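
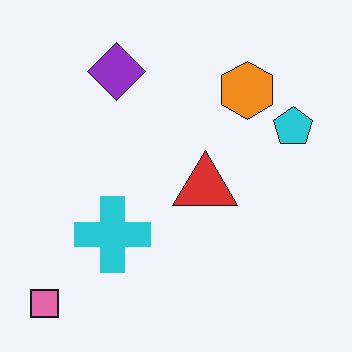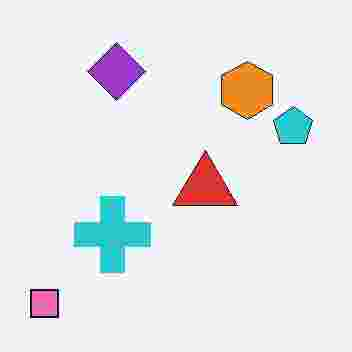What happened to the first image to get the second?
The image was degraded with heavy JPEG compression.

Blocky 8×8 compression artifacts appear around shape edges and the flat background shows ringing — characteristic JPEG degradation.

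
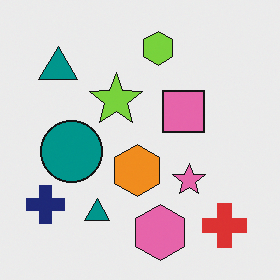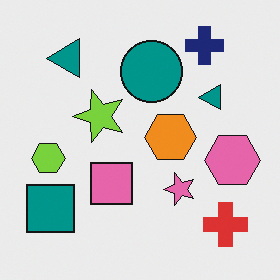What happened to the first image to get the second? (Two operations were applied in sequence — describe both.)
It was transposed (reflected across the top-left ↔ bottom-right diagonal), then overlaid with an additional teal square.

Shapes have swapped their row and column positions — what was in the top-right is now in the bottom-left — a diagonal reflection. A teal square appears in the second image that is absent from the first.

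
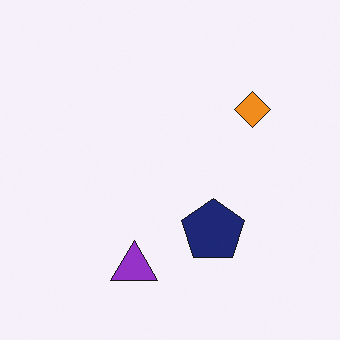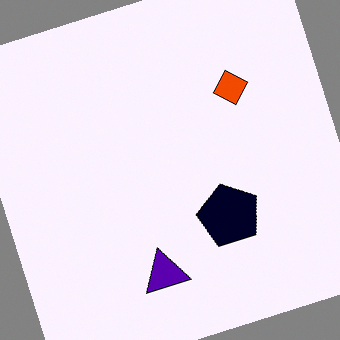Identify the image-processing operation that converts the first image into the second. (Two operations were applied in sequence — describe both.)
This is the original image boosted in contrast, then rotated counter-clockwise by a moderate amount.

Tones are pushed away from mid-grey across the whole image — a global contrast change. Every shape is tilted by the same angle and the image corners show triangular fill wedges — a whole-image rotation by a non-right angle.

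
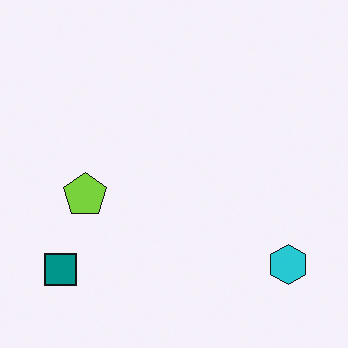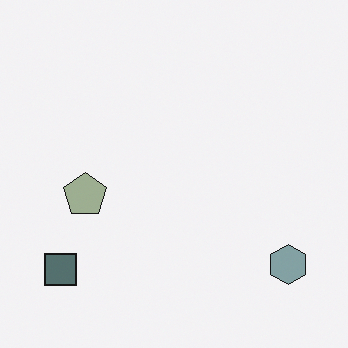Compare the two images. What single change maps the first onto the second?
The image was heavily desaturated.

All colors are more muted and greyish — a global saturation change.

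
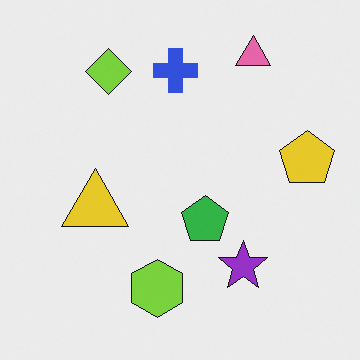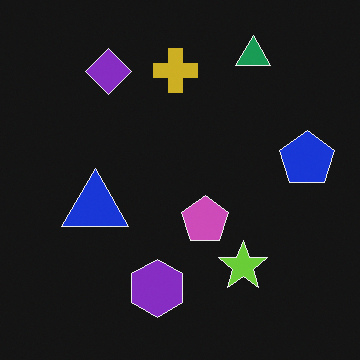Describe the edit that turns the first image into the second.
The image was color-inverted (negative).

The light background has become dark and every shape's color is its complement — a photographic negative.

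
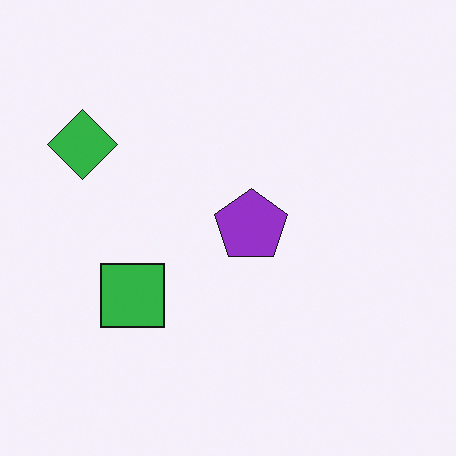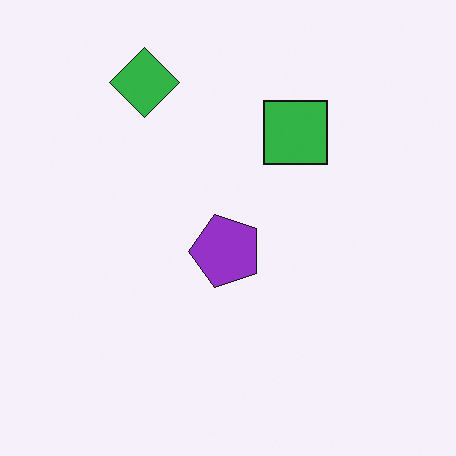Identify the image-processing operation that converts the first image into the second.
Transposed (reflected across the top-left ↔ bottom-right diagonal).

Shapes have swapped their row and column positions — what was in the top-right is now in the bottom-left — a diagonal reflection.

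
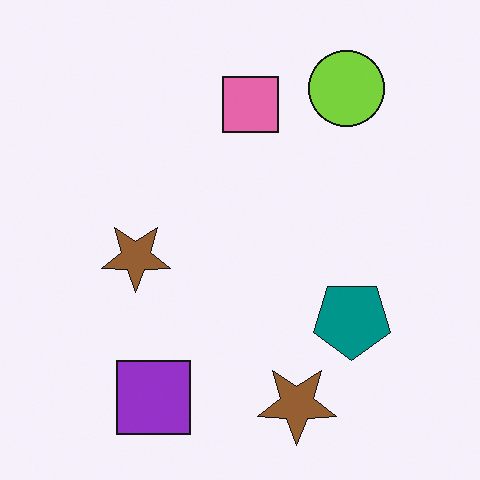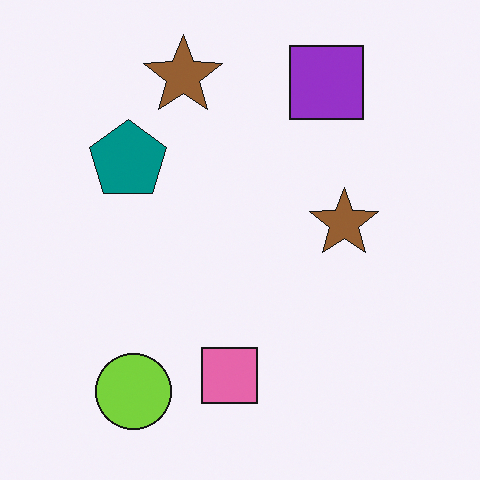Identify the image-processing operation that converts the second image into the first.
Rotated 180°.

The lime circle sits in the bottom-left of the second image and the top-right of the first — consistent with a whole-image 180° rotation.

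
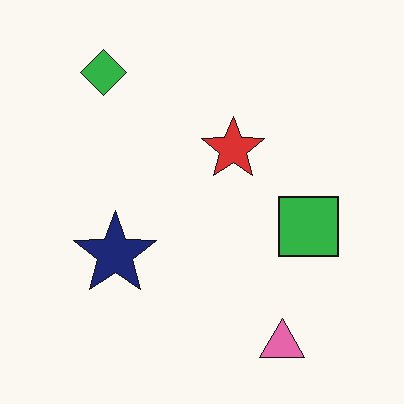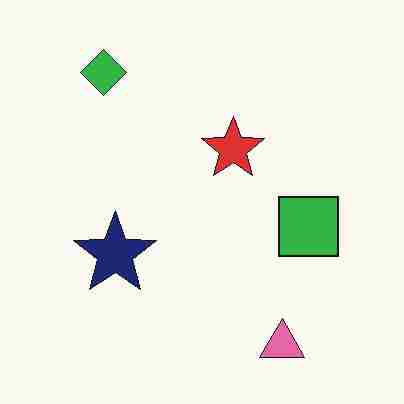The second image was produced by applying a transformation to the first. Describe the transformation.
Heavily JPEG-compressed with obvious blocking artifacts.

Blocky 8×8 compression artifacts appear around shape edges and the flat background shows ringing — characteristic JPEG degradation.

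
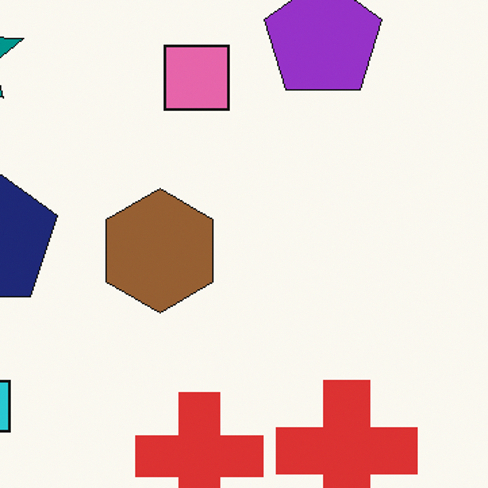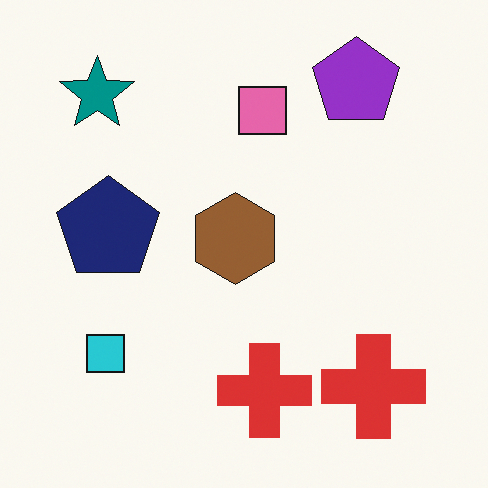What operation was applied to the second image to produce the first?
This is the original image cropped slightly and scaled back up.

The visible shapes are larger and the field of view is narrower; shapes near the original edges may be partly or wholly outside the frame — a crop-and-rescale.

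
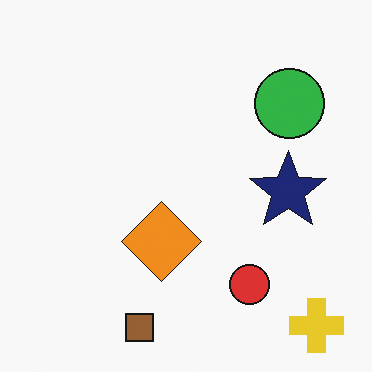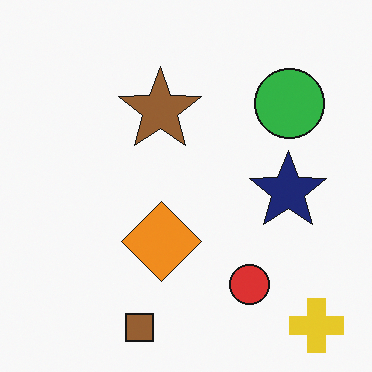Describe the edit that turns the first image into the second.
The transformation is: overlaid with an additional brown star.

A brown star appears in the second image that is absent from the first.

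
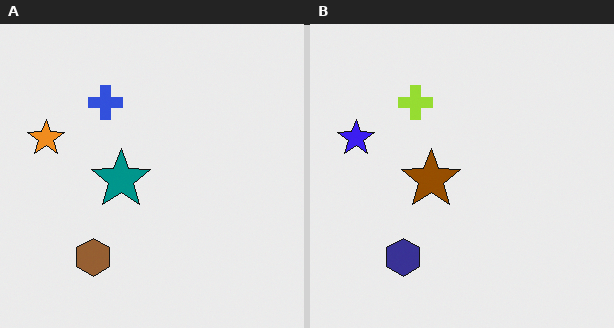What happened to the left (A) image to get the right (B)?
It was hue-shifted by a large amount.

Every shape's color has rotated by the same amount around the hue wheel — a uniform hue shift.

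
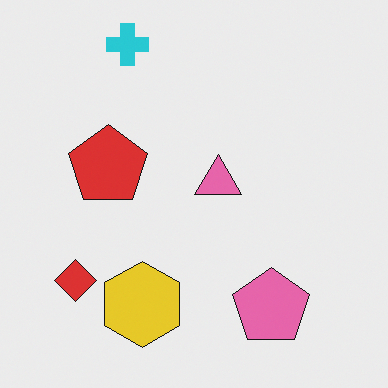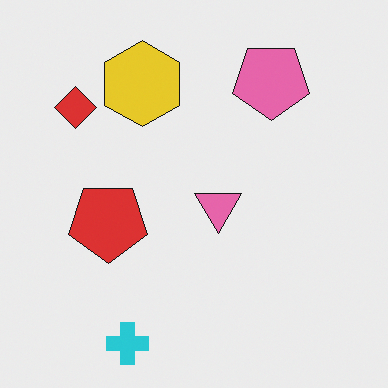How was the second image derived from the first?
The image was flipped vertically (top ↔ bottom).

The cyan cross is in the top-left of the first image and the bottom-left of the second — shapes on opposite sides of the horizontal midline have swapped in a mirror flip.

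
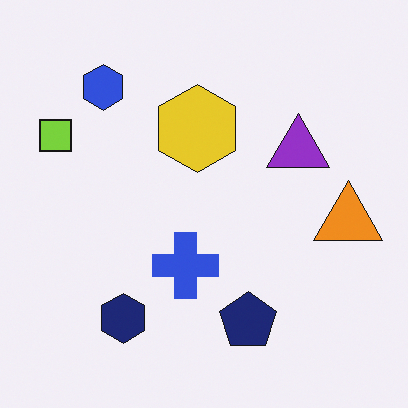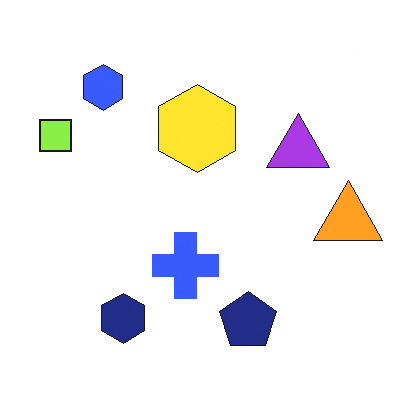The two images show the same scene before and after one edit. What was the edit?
This is the original image slightly brightened.

Every pixel — background and shapes alike — is uniformly brightened.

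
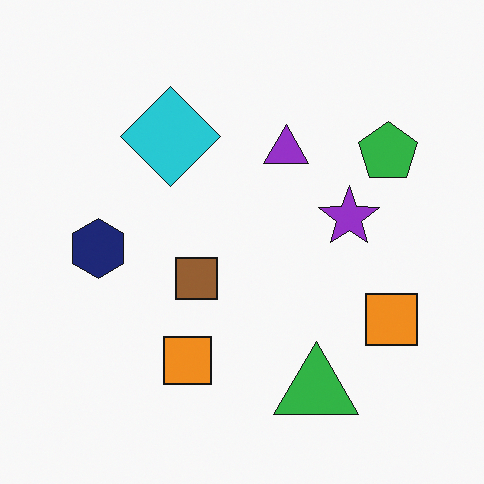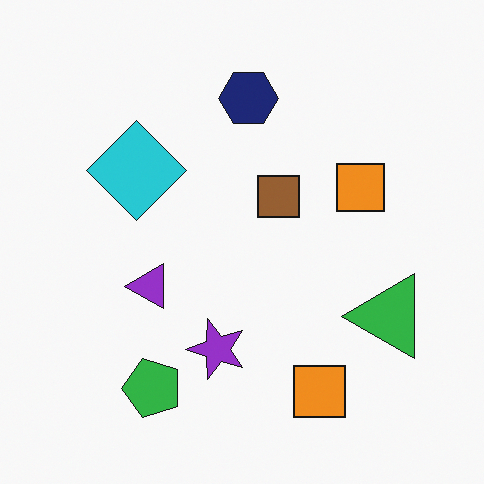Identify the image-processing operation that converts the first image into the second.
The second image is the first transposed (reflected across the top-left ↔ bottom-right diagonal).

Shapes have swapped their row and column positions — what was in the top-right is now in the bottom-left — a diagonal reflection.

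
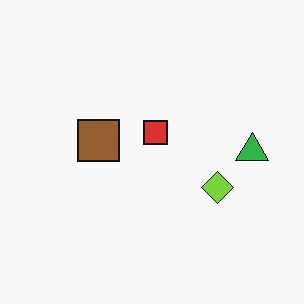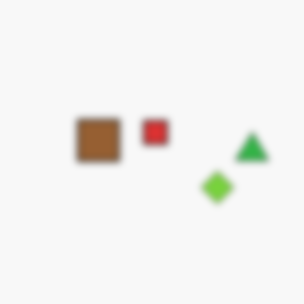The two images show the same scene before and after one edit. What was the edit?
The image was moderately blurred.

Shape edges and outlines are uniformly softened across the whole image.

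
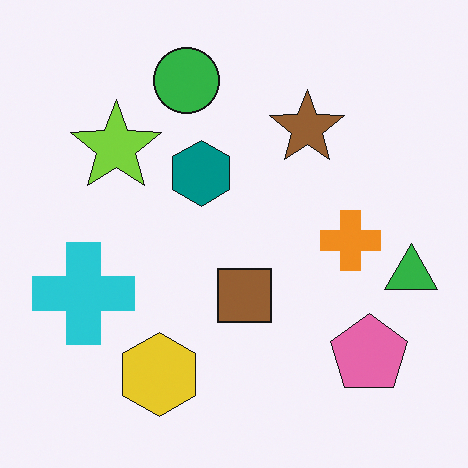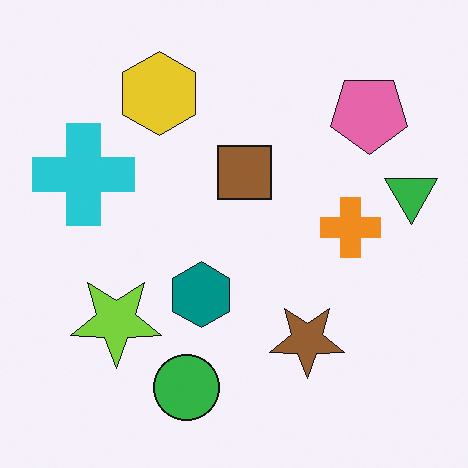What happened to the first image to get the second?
The transformation is: flipped vertically (top ↔ bottom).

The green circle is in the top of the first image and the bottom of the second — shapes on opposite sides of the horizontal midline have swapped in a mirror flip.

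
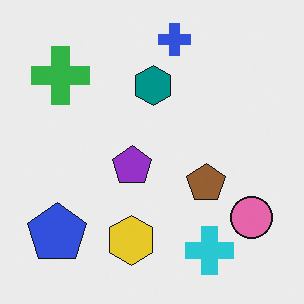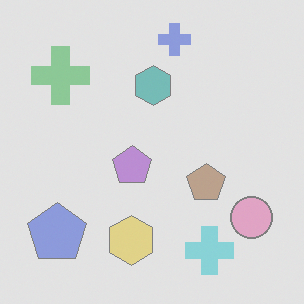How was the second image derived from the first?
The image was given much lower contrast.

Tones are pushed toward mid-grey across the whole image — a global contrast change.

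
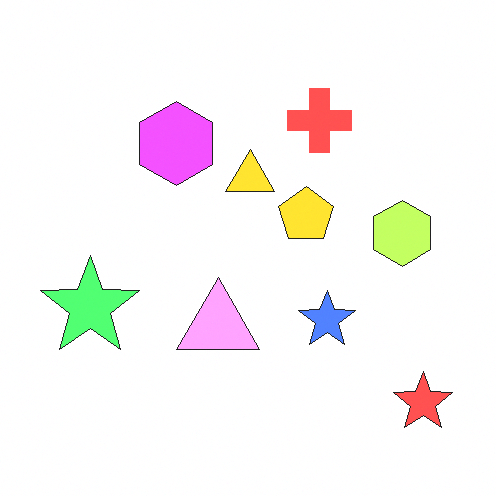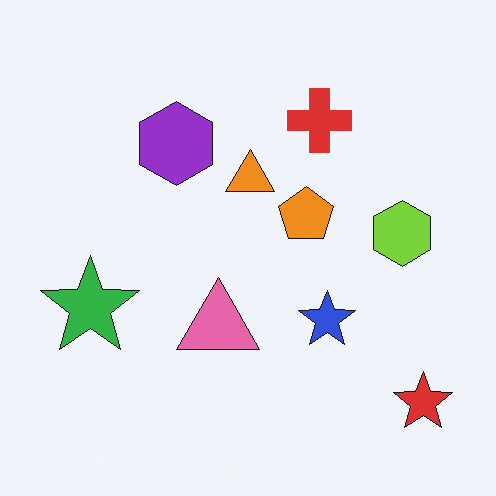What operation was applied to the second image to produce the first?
This is the original image brightened a lot.

Every pixel — background and shapes alike — is uniformly brightened.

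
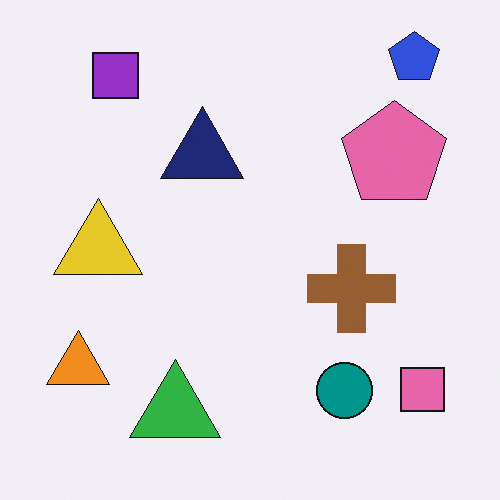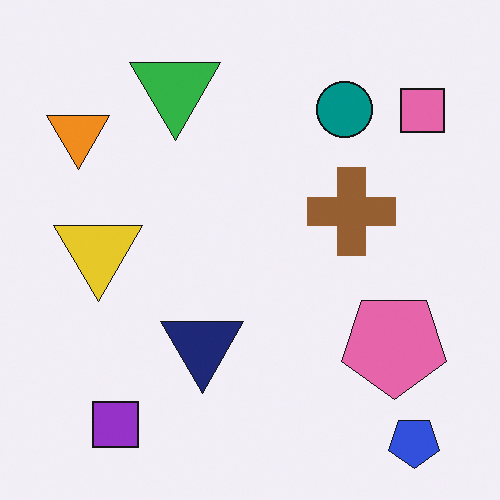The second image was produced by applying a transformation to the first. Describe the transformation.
It was flipped vertically (top ↔ bottom).

The blue pentagon is in the top-right of the first image and the bottom-right of the second — shapes on opposite sides of the horizontal midline have swapped in a mirror flip.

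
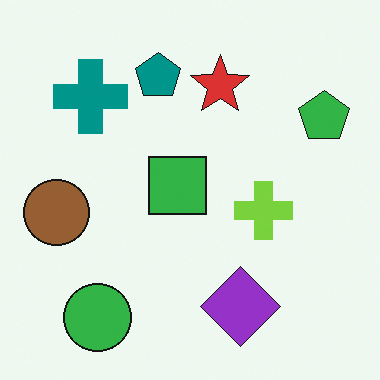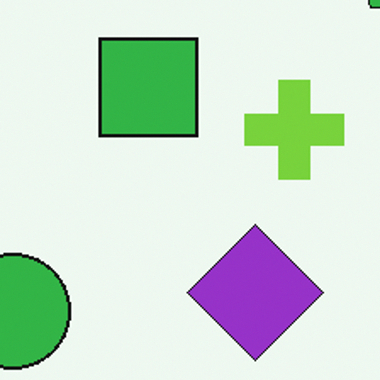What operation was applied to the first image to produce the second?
The image was cropped to a noticeably smaller region and rescaled.

The visible shapes are larger and the field of view is narrower; shapes near the original edges may be partly or wholly outside the frame — a crop-and-rescale.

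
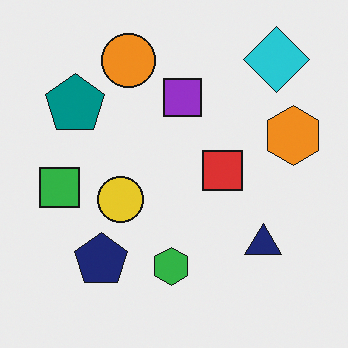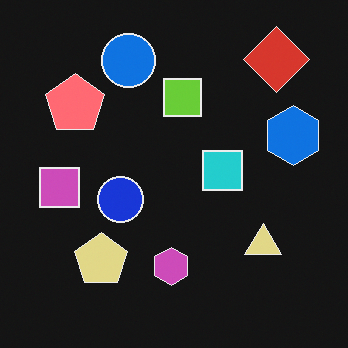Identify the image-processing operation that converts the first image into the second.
The image was color-inverted (negative).

The light background has become dark and every shape's color is its complement — a photographic negative.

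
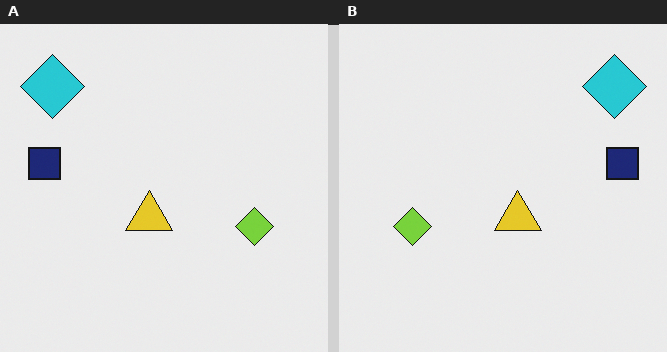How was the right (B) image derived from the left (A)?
It was flipped horizontally (left ↔ right).

The navy square is in the left of the left (A) image and the right of the right (B) — shapes on opposite sides of the vertical midline have swapped in a mirror flip.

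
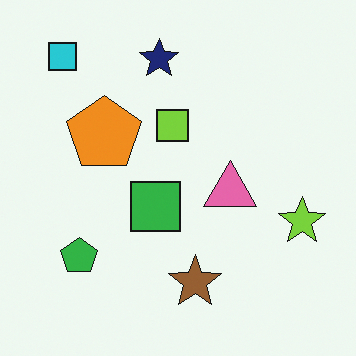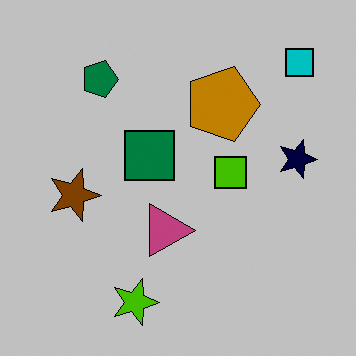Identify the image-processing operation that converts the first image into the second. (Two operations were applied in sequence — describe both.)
It was rotated 90° clockwise, then aggressively posterized.

The cyan square sits in the top-left of the first image and the top-right of the second — consistent with a whole-image 90° clockwise rotation. Each flat color has snapped to a coarser quantized level — most visibly, the near-white background has dropped to a flat grey.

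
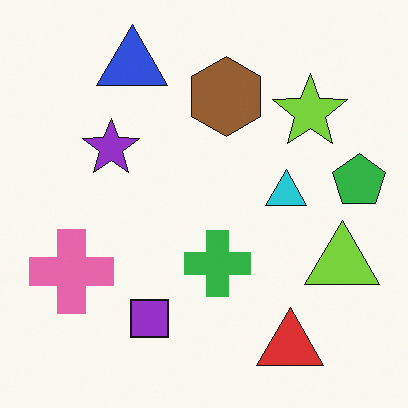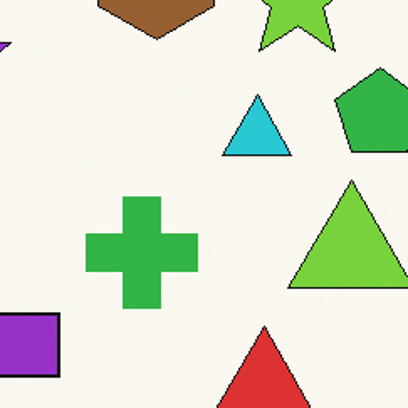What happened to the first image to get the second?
This is the original image cropped to a noticeably smaller region and rescaled.

The visible shapes are larger and the field of view is narrower; shapes near the original edges may be partly or wholly outside the frame — a crop-and-rescale.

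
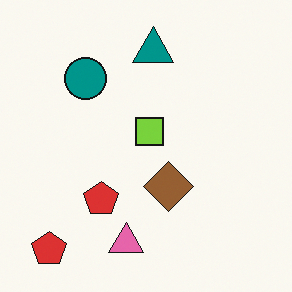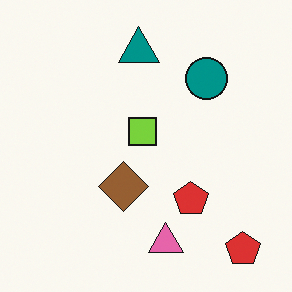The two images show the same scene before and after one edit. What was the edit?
It was flipped horizontally (left ↔ right).

The teal circle is in the top-left of the first image and the top-right of the second — shapes on opposite sides of the vertical midline have swapped in a mirror flip.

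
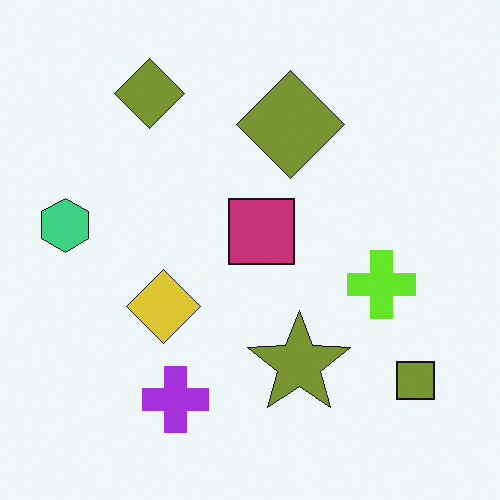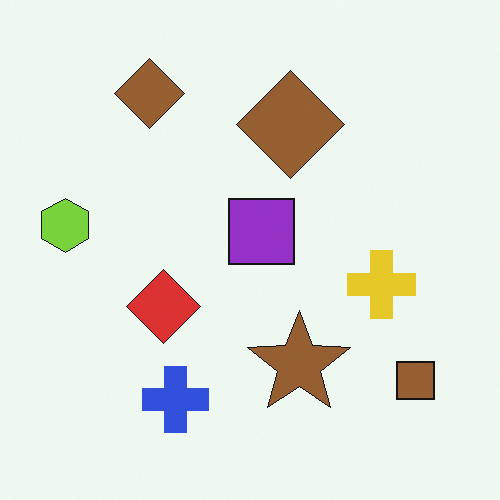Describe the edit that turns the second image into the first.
Hue-shifted by a small amount.

Every shape's color has rotated by the same amount around the hue wheel — a uniform hue shift.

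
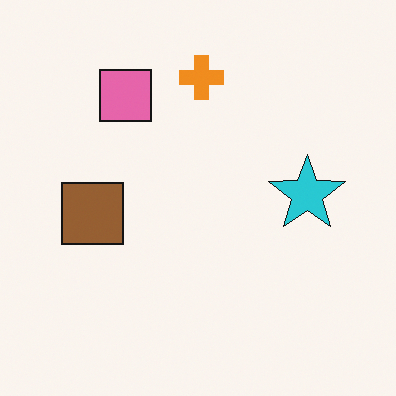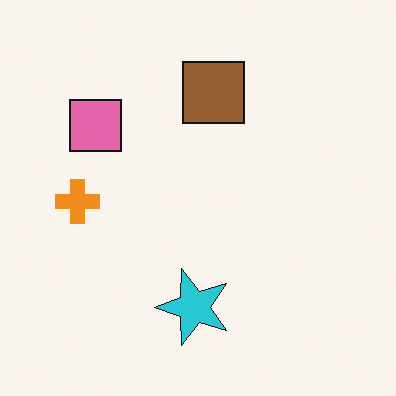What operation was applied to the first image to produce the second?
The transformation is: transposed (reflected across the top-left ↔ bottom-right diagonal).

Shapes have swapped their row and column positions — what was in the top-right is now in the bottom-left — a diagonal reflection.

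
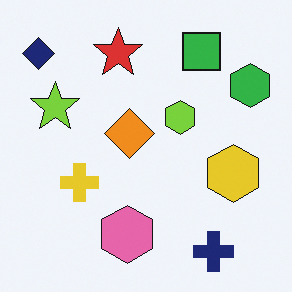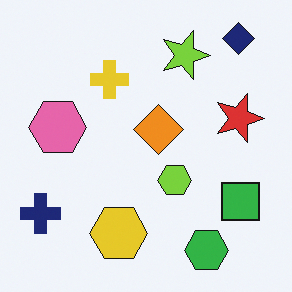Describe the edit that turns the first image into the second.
The transformation is: rotated 90° clockwise.

The navy diamond sits in the top-left of the first image and the top-right of the second — consistent with a whole-image 90° clockwise rotation.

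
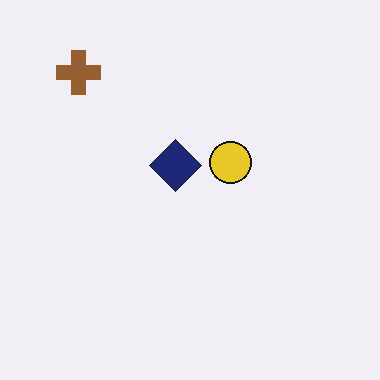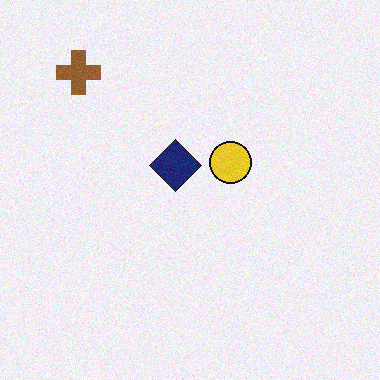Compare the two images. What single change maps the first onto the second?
This is the original image degraded with a light layer of grain.

Random speckle covers the whole image, including the flat background.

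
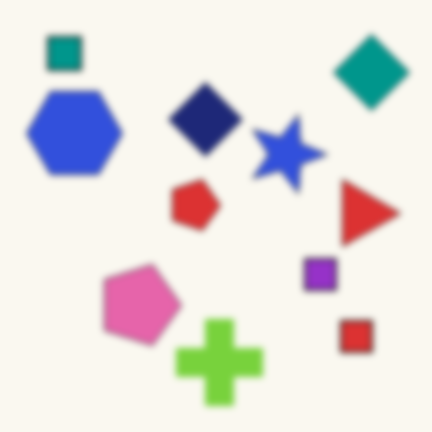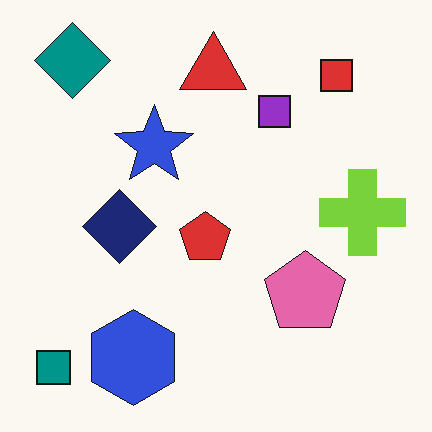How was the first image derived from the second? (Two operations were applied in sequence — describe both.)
The image was moderately blurred, then rotated 90° clockwise.

Shape edges and outlines are uniformly softened across the whole image. The teal square sits in the bottom-left of the second image and the top-left of the first — consistent with a whole-image 90° clockwise rotation.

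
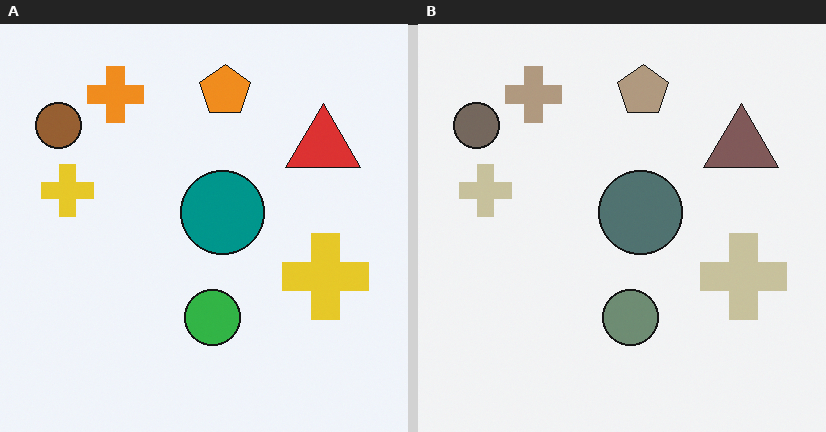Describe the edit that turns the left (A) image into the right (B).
The transformation is: heavily desaturated.

All colors are more muted and greyish — a global saturation change.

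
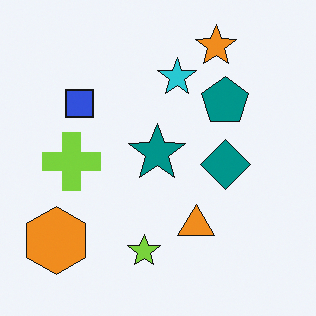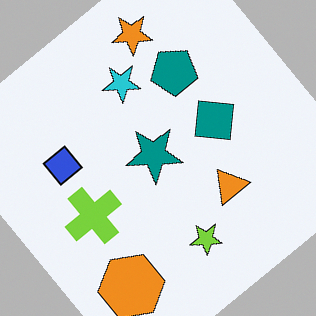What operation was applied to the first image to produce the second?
The image was rotated counter-clockwise by a large amount — several tens of degrees.

Every shape is tilted by the same angle and the image corners show triangular fill wedges — a whole-image rotation by a non-right angle.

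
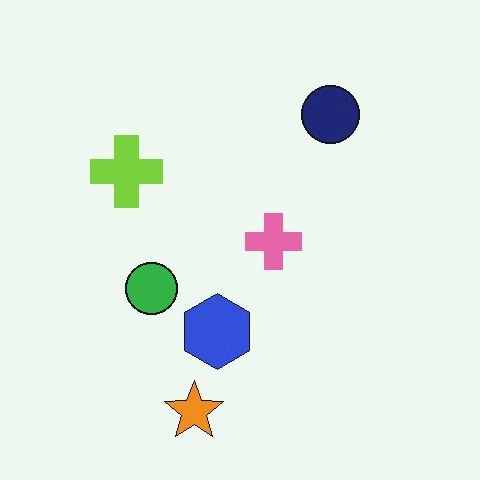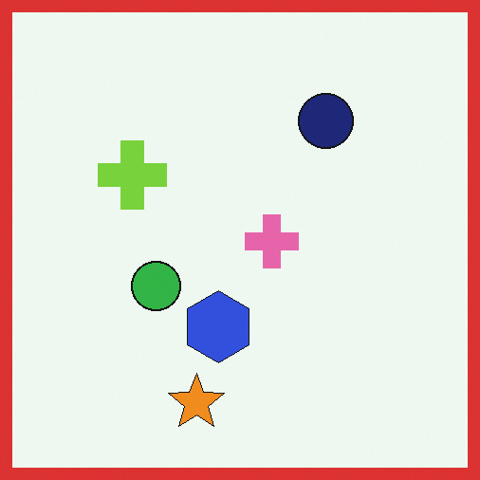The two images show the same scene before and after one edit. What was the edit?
The image was framed with a red border.

A solid red frame runs around the edge of the second image, with the content slightly shrunk inside it.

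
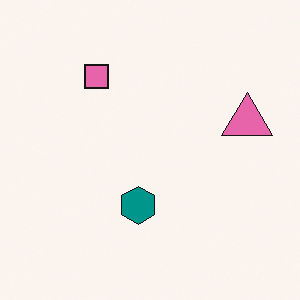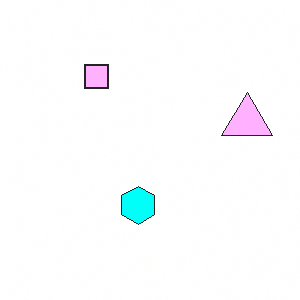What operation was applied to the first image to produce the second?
The second image is the first substantially brightened.

Every pixel — background and shapes alike — is uniformly brightened.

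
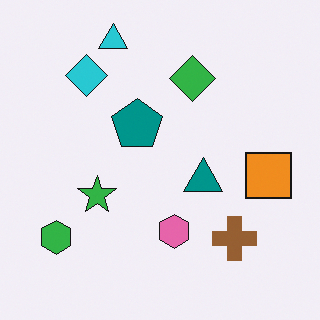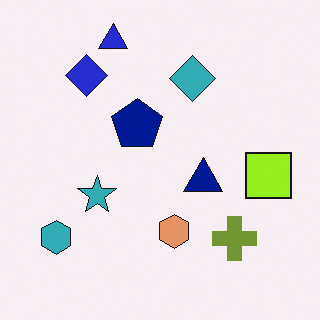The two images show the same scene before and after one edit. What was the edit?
The image was hue-shifted by a small amount.

Every shape's color has rotated by the same amount around the hue wheel — a uniform hue shift.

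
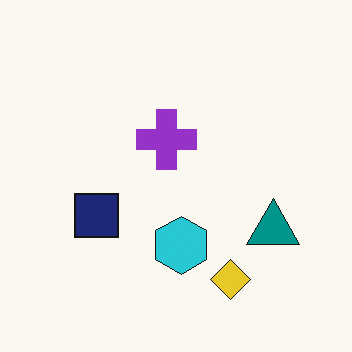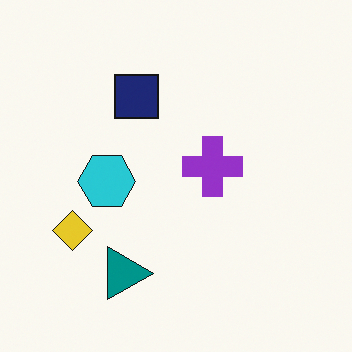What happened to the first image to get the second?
The second image is the first rotated 90° clockwise.

The yellow diamond sits in the bottom of the first image and the left of the second — consistent with a whole-image 90° clockwise rotation.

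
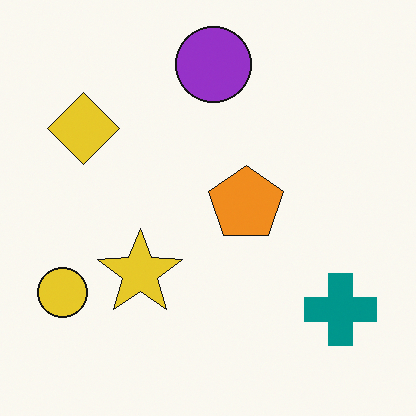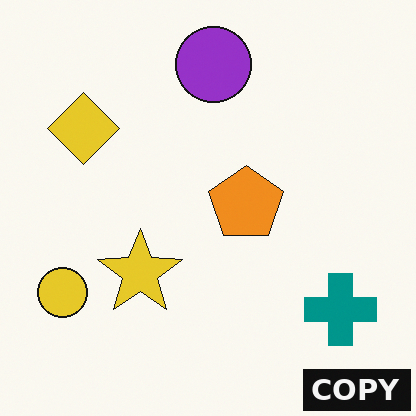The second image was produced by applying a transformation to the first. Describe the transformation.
The second image is the first watermarked with the text "COPY" in the lower-right corner.

A dark label reading "COPY" appears in the lower-right corner.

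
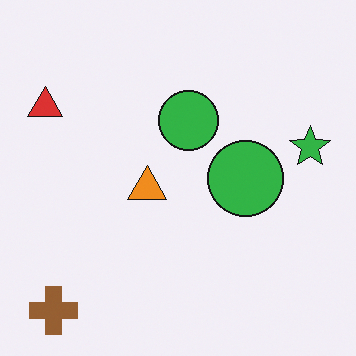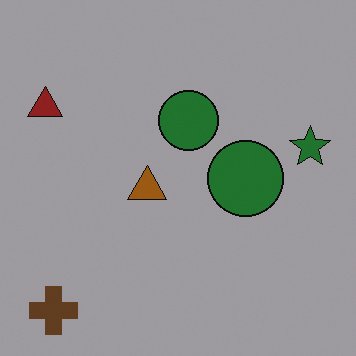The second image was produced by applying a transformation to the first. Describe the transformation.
Substantially darkened.

Every pixel — background and shapes alike — is uniformly darkened.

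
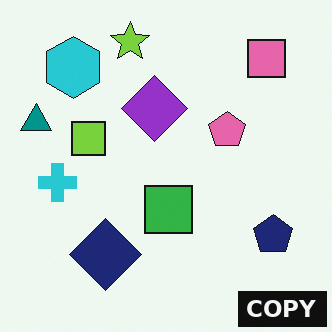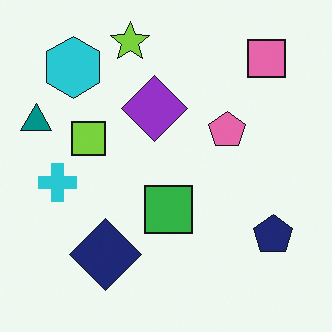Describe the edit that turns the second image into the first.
It was watermarked with the text "COPY" in the lower-right corner.

A dark label reading "COPY" appears in the lower-right corner.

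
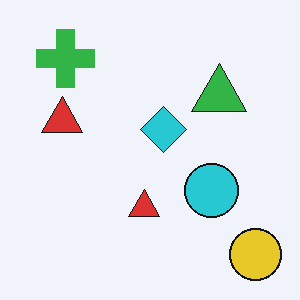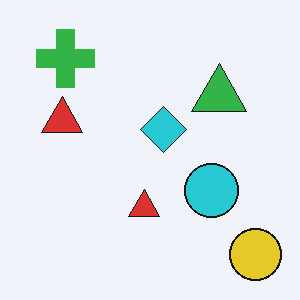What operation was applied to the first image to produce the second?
The second image is the first JPEG-compressed with visible artifacts.

Blocky 8×8 compression artifacts appear around shape edges and the flat background shows ringing — characteristic JPEG degradation.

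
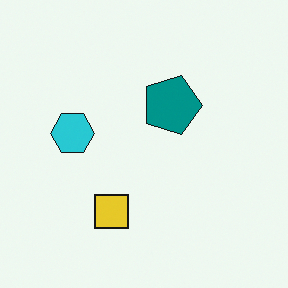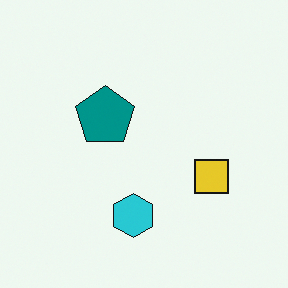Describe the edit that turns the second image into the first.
This is the original image rotated 90° clockwise.

The yellow square sits in the right of the second image and the bottom of the first — consistent with a whole-image 90° clockwise rotation.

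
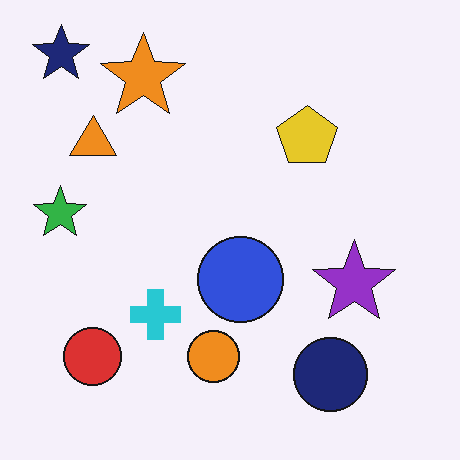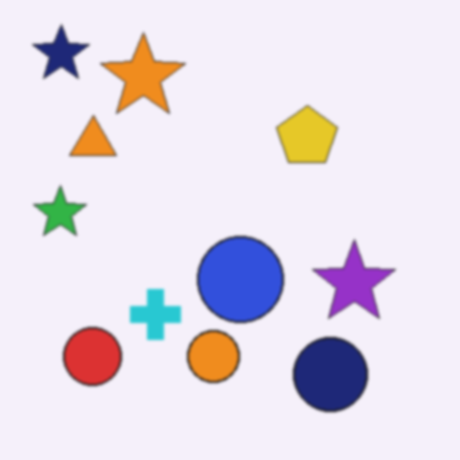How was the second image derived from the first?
The image was lightly blurred.

Shape edges and outlines are uniformly softened across the whole image.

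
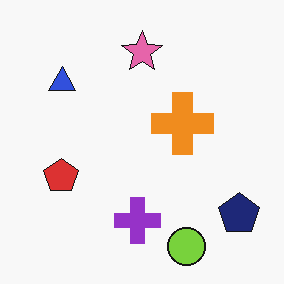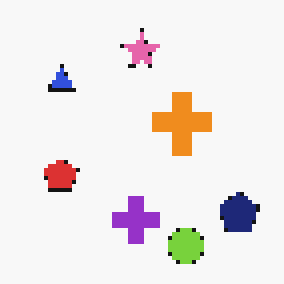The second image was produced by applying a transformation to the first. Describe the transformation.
The image was lightly pixelated (a mild mosaic effect).

Shapes are reduced to large square blocks; fine edges and outlines are lost — a downscale-then-upscale (mosaic) effect.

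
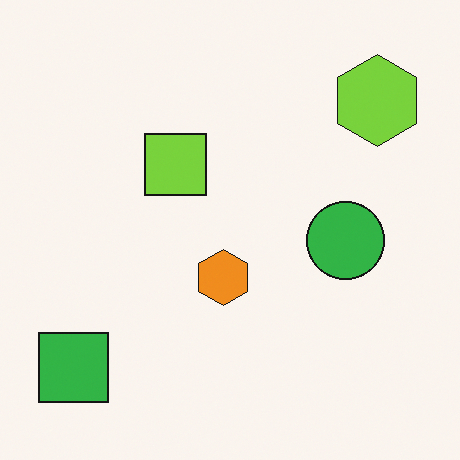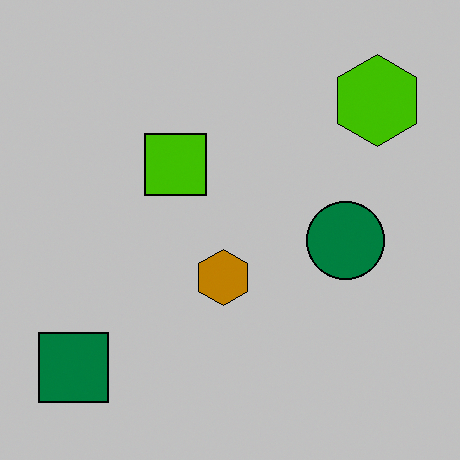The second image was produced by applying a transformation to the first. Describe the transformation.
The second image is the first heavily posterized to just a handful of flat colors.

Each flat color has snapped to a coarser quantized level — most visibly, the near-white background has dropped to a flat grey.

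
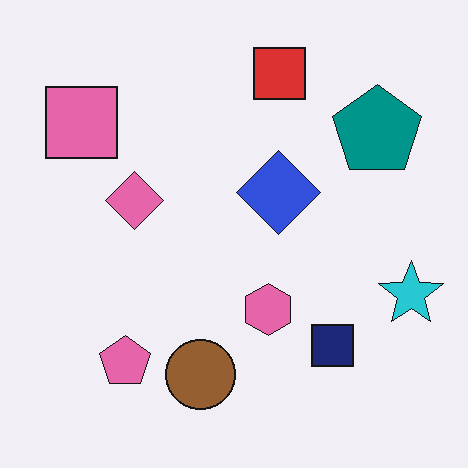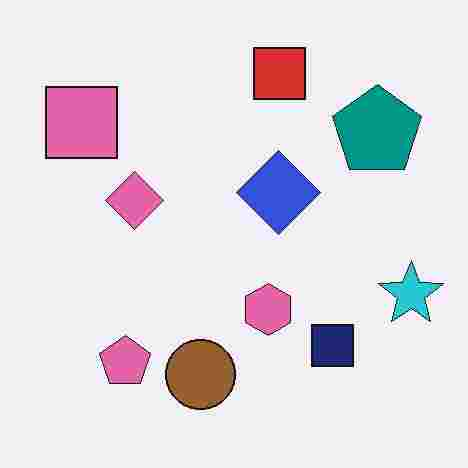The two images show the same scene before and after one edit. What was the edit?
Heavily JPEG-compressed with obvious blocking artifacts.

Blocky 8×8 compression artifacts appear around shape edges and the flat background shows ringing — characteristic JPEG degradation.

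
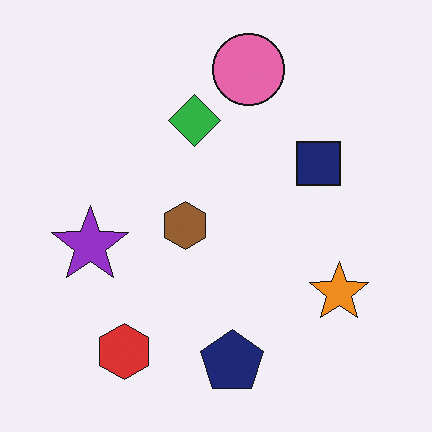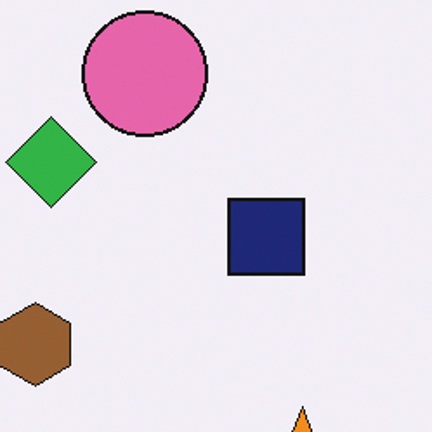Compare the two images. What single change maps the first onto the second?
Cropped tightly and scaled back up.

The visible shapes are larger and the field of view is narrower; shapes near the original edges may be partly or wholly outside the frame — a crop-and-rescale.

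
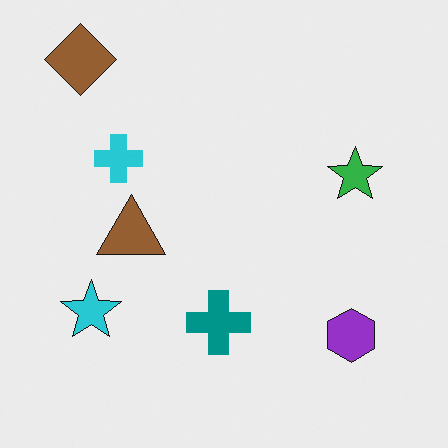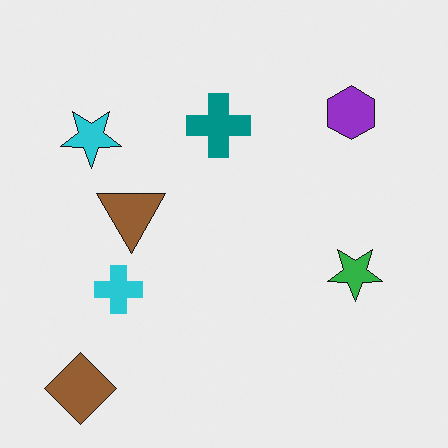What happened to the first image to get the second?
The transformation is: flipped vertically (top ↔ bottom).

The brown diamond is in the top-left of the first image and the bottom-left of the second — shapes on opposite sides of the horizontal midline have swapped in a mirror flip.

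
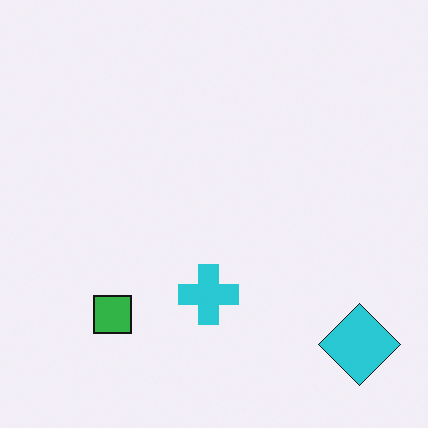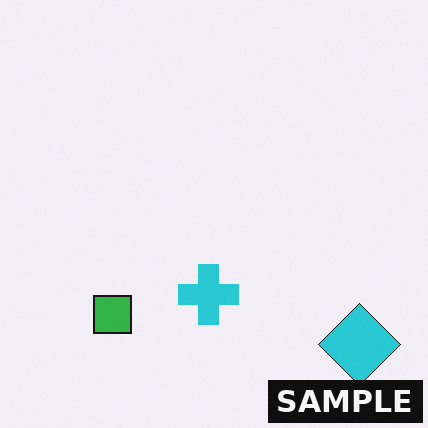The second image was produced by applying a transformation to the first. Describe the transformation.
The transformation is: watermarked with the text "SAMPLE" in the lower-right corner.

A dark label reading "SAMPLE" appears in the lower-right corner.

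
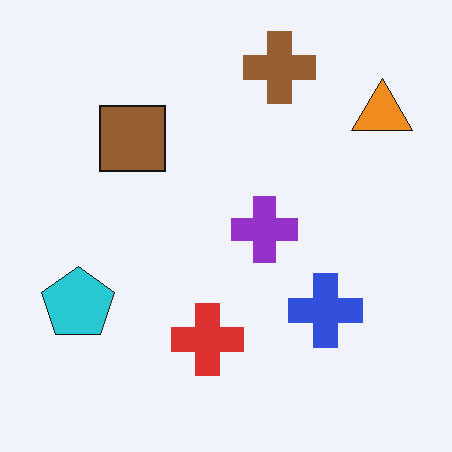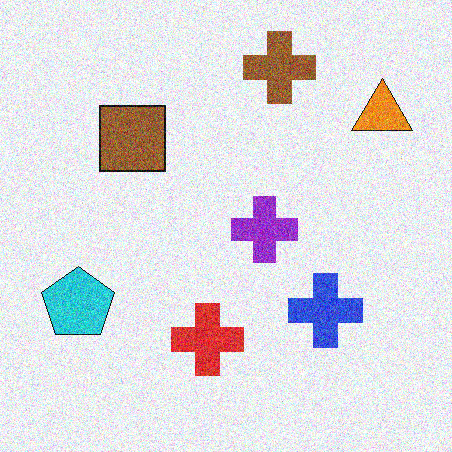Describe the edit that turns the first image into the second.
The image was degraded with a thick layer of grain.

Random speckle covers the whole image, including the flat background.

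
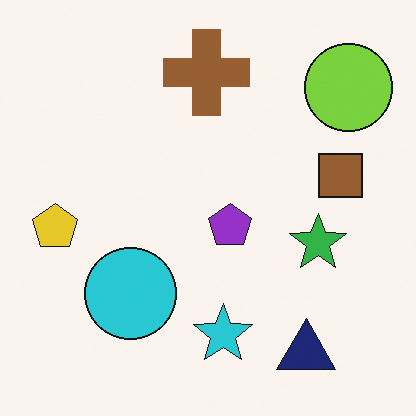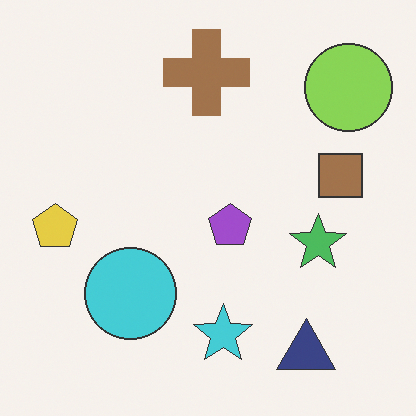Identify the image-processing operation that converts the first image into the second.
This is the original image given slightly reduced contrast.

Tones are pushed toward mid-grey across the whole image — a global contrast change.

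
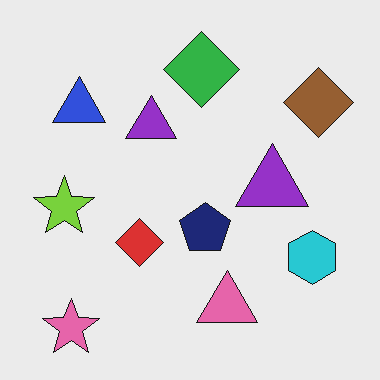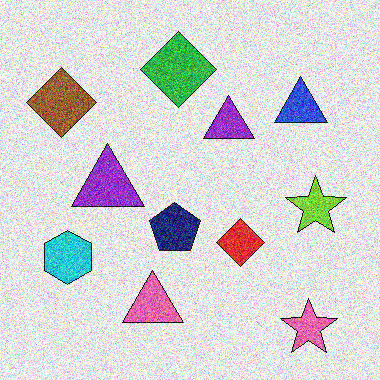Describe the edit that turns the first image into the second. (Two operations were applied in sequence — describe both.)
It was flipped horizontally (left ↔ right), then degraded with a thick layer of grain.

The brown diamond is in the top-right of the first image and the top-left of the second — shapes on opposite sides of the vertical midline have swapped in a mirror flip. Random speckle covers the whole image, including the flat background.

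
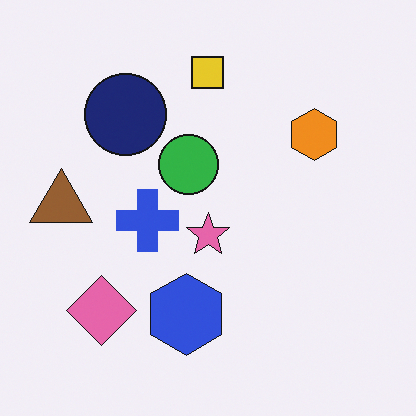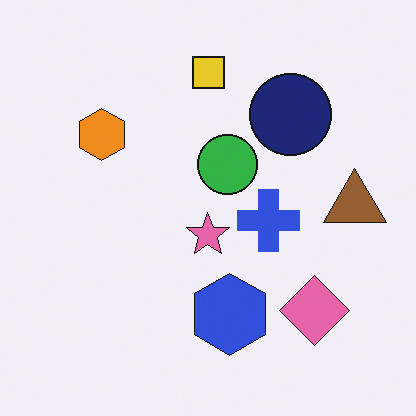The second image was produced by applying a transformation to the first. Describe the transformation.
This is the original image flipped horizontally (left ↔ right).

The brown triangle is in the left of the first image and the right of the second — shapes on opposite sides of the vertical midline have swapped in a mirror flip.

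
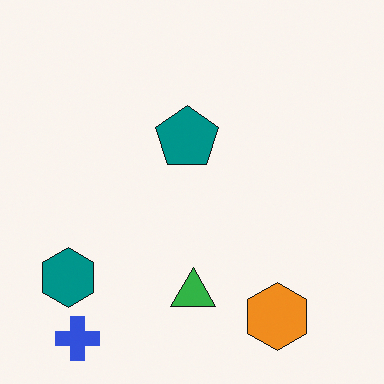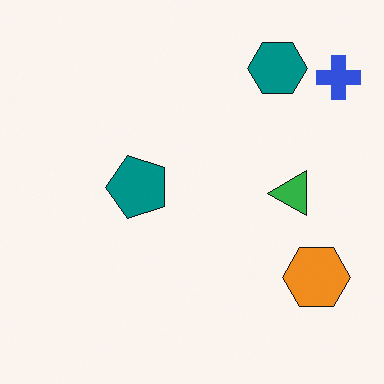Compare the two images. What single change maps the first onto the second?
The second image is the first transposed (reflected across the top-left ↔ bottom-right diagonal).

Shapes have swapped their row and column positions — what was in the top-right is now in the bottom-left — a diagonal reflection.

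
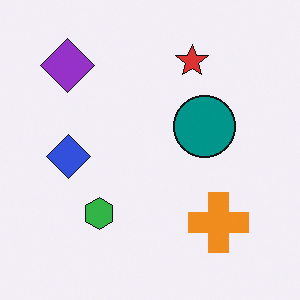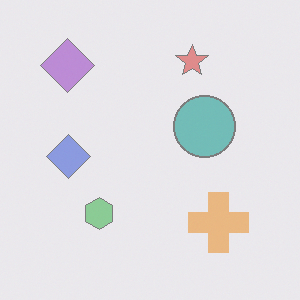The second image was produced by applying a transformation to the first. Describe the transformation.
The second image is the first given much lower contrast.

Tones are pushed toward mid-grey across the whole image — a global contrast change.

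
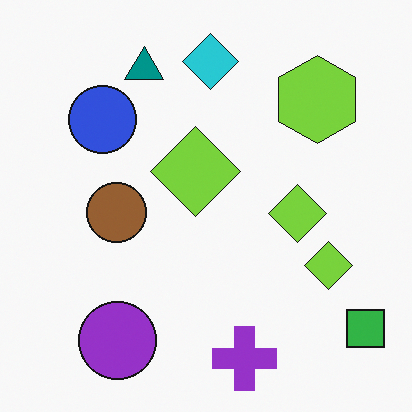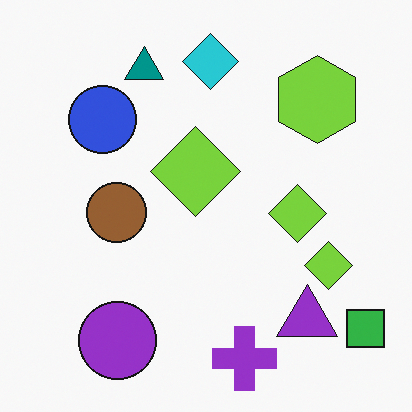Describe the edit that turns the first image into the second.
This is the original image overlaid with an additional purple triangle.

A purple triangle appears in the second image that is absent from the first.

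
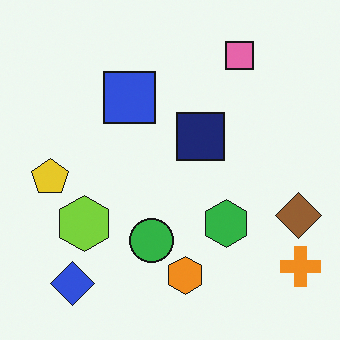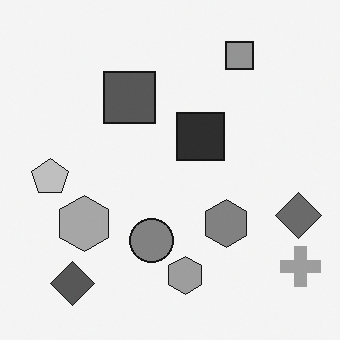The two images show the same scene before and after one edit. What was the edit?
The transformation is: converted to grayscale.

All color is removed — every shape is now a shade of grey.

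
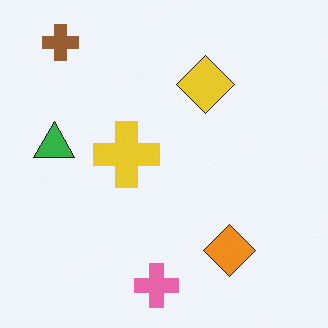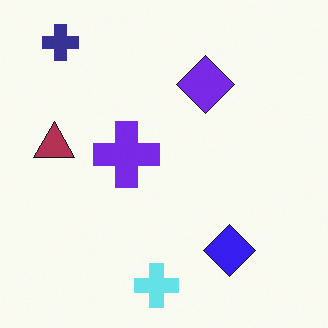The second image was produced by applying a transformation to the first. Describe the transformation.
The image was hue-shifted through roughly half the color wheel.

Every shape's color has rotated by the same amount around the hue wheel — a uniform hue shift.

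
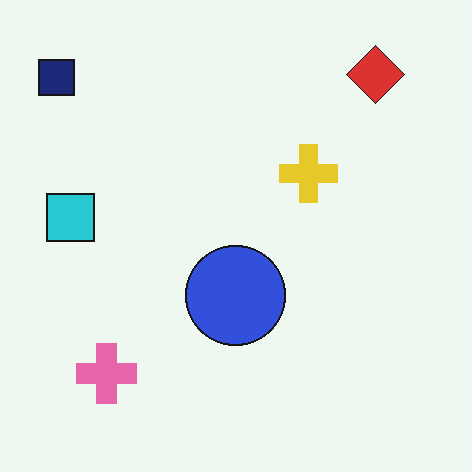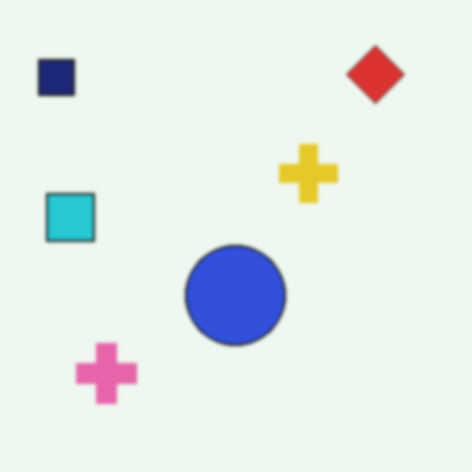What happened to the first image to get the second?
This is the original image slightly softened.

Shape edges and outlines are uniformly softened across the whole image.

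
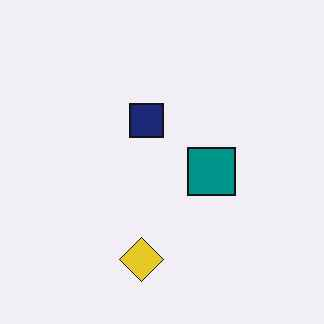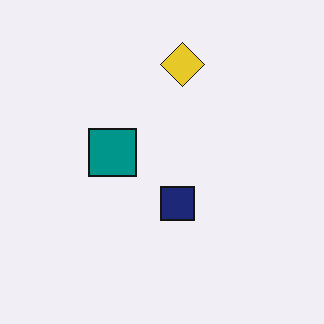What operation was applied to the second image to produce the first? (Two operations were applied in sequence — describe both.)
The transformation is: rotated 180°, then JPEG-compressed with visible artifacts.

The yellow diamond sits in the top of the second image and the bottom of the first — consistent with a whole-image 180° rotation. Blocky 8×8 compression artifacts appear around shape edges and the flat background shows ringing — characteristic JPEG degradation.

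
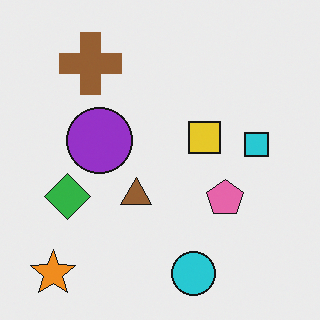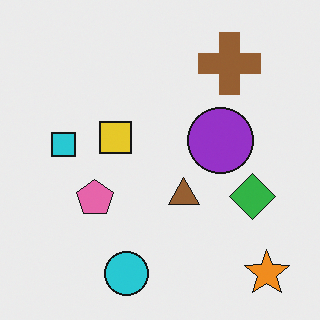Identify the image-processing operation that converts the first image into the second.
The second image is the first flipped horizontally (left ↔ right).

The orange star is in the bottom-left of the first image and the bottom-right of the second — shapes on opposite sides of the vertical midline have swapped in a mirror flip.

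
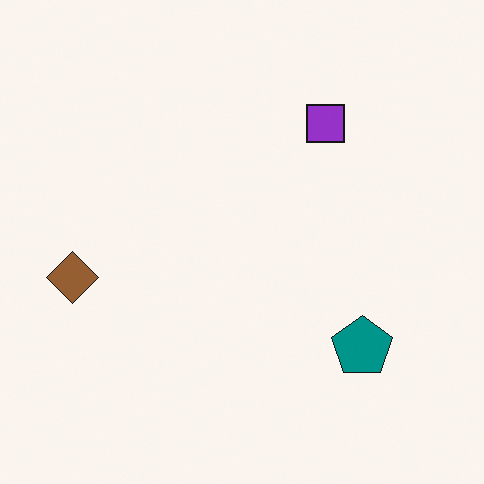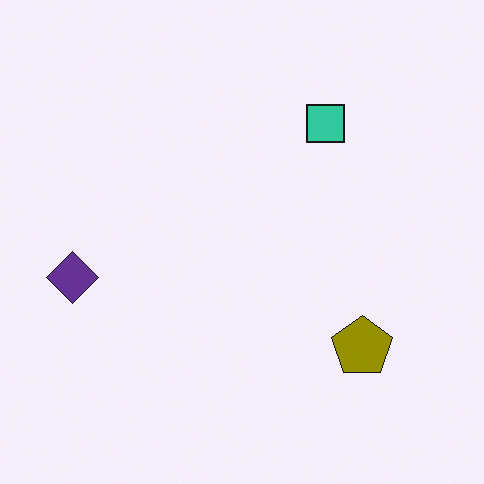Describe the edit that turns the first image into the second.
This is the original image hue-shifted by a large amount.

Every shape's color has rotated by the same amount around the hue wheel — a uniform hue shift.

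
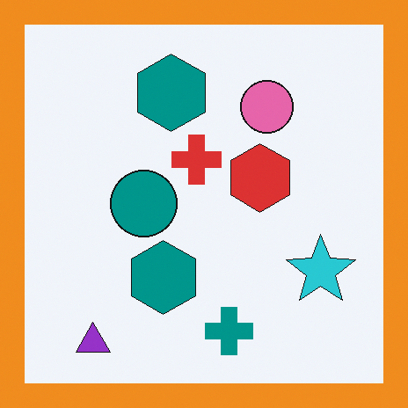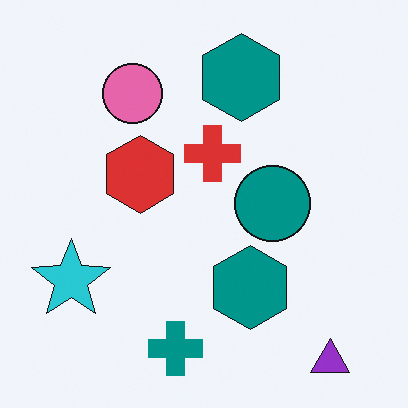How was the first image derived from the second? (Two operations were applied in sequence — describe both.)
The transformation is: flipped horizontally (left ↔ right), then framed with a orange border.

The cyan star is in the bottom-left of the second image and the bottom-right of the first — shapes on opposite sides of the vertical midline have swapped in a mirror flip. A solid orange frame runs around the edge of the first image, with the content slightly shrunk inside it.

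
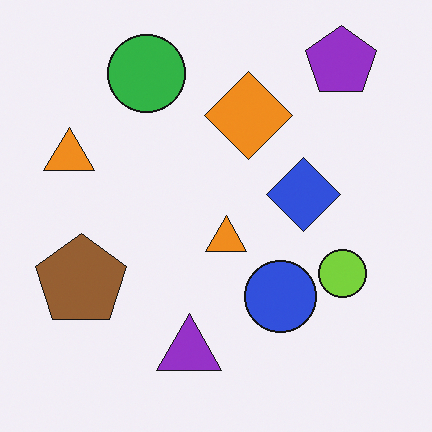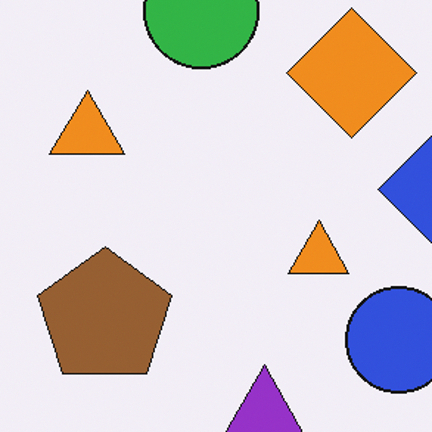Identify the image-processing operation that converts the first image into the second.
The image was cropped to a modestly smaller region and rescaled.

The visible shapes are larger and the field of view is narrower; shapes near the original edges may be partly or wholly outside the frame — a crop-and-rescale.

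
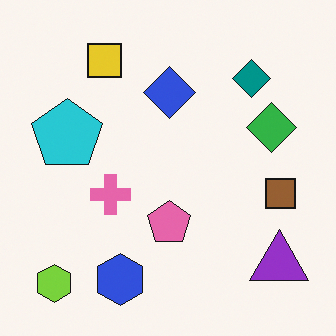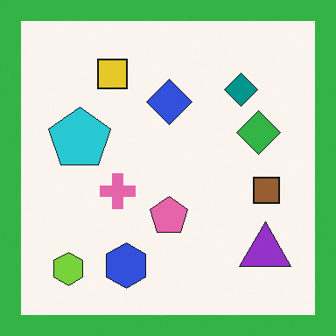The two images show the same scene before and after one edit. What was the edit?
This is the original image framed with a green border.

A solid green frame runs around the edge of the second image, with the content slightly shrunk inside it.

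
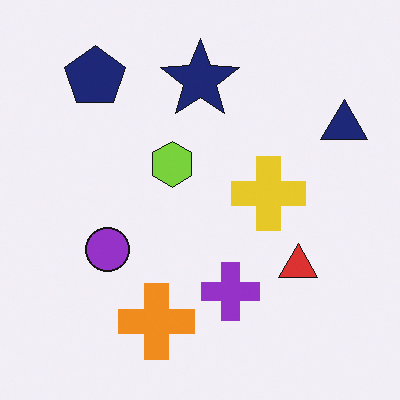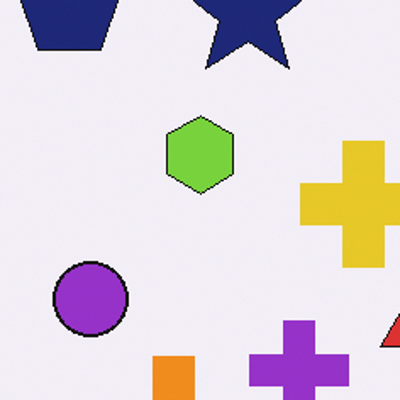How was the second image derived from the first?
It was cropped tightly and scaled back up.

The visible shapes are larger and the field of view is narrower; shapes near the original edges may be partly or wholly outside the frame — a crop-and-rescale.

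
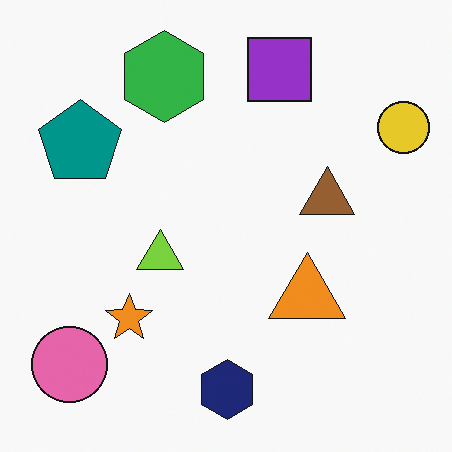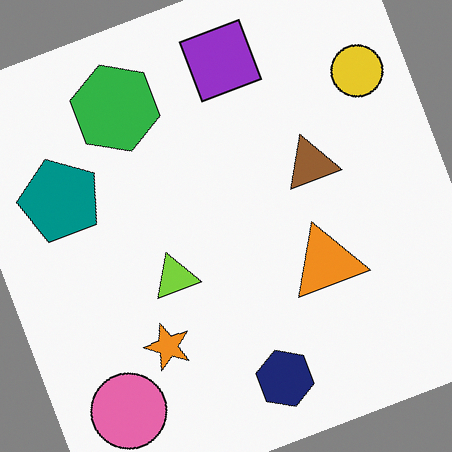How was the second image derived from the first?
This is the original image rotated counter-clockwise by a moderate amount.

Every shape is tilted by the same angle and the image corners show triangular fill wedges — a whole-image rotation by a non-right angle.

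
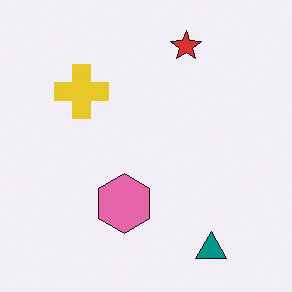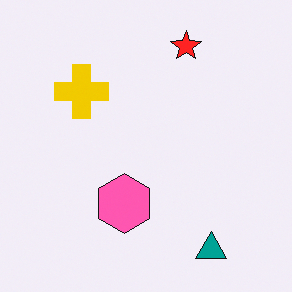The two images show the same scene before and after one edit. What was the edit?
The transformation is: slightly oversaturated.

All colors are more vivid — a global saturation change.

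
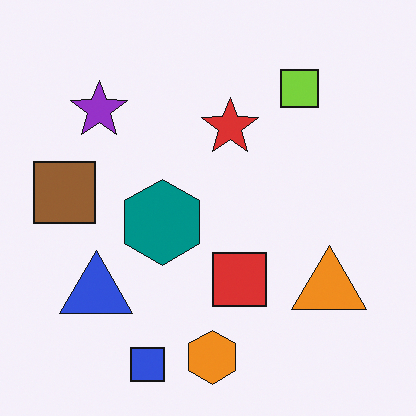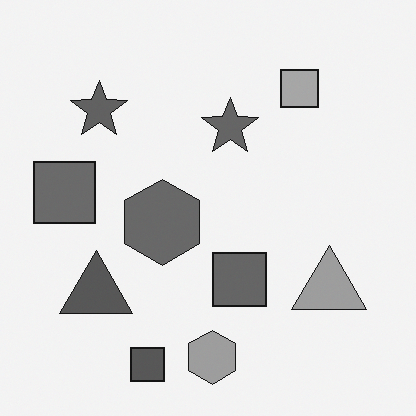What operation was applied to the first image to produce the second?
Converted to grayscale.

All color is removed — every shape is now a shade of grey.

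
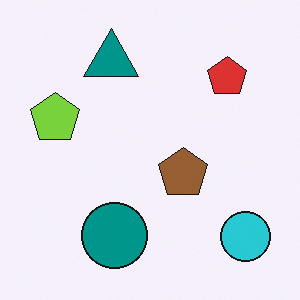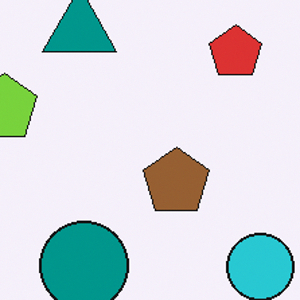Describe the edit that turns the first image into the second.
Cropped slightly and scaled back up.

The visible shapes are larger and the field of view is narrower; shapes near the original edges may be partly or wholly outside the frame — a crop-and-rescale.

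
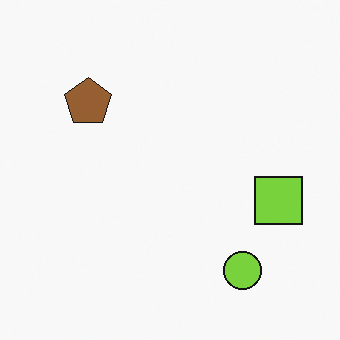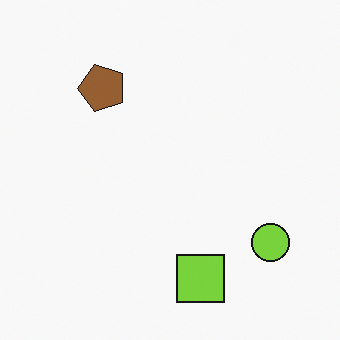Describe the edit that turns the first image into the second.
This is the original image transposed (reflected across the top-left ↔ bottom-right diagonal).

Shapes have swapped their row and column positions — what was in the top-right is now in the bottom-left — a diagonal reflection.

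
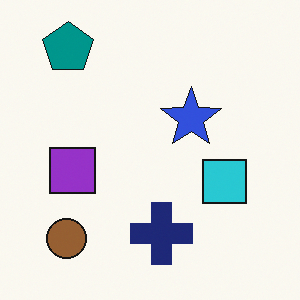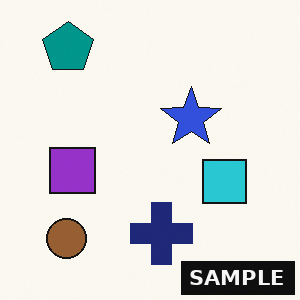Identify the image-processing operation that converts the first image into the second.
Watermarked with the text "SAMPLE" in the lower-right corner.

A dark label reading "SAMPLE" appears in the lower-right corner.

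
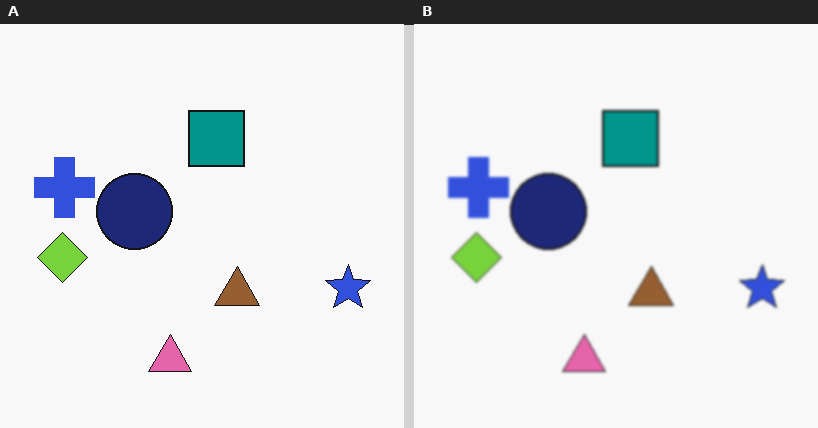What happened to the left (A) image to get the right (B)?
It was given a subtle gaussian blur.

Shape edges and outlines are uniformly softened across the whole image.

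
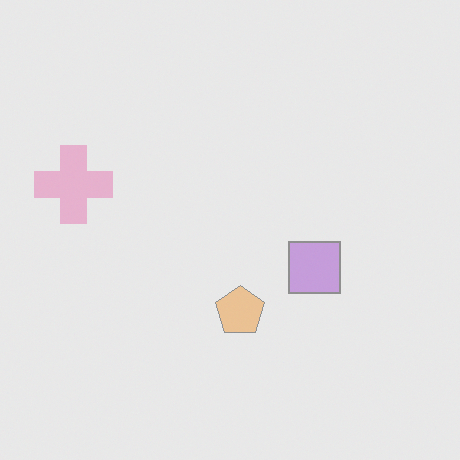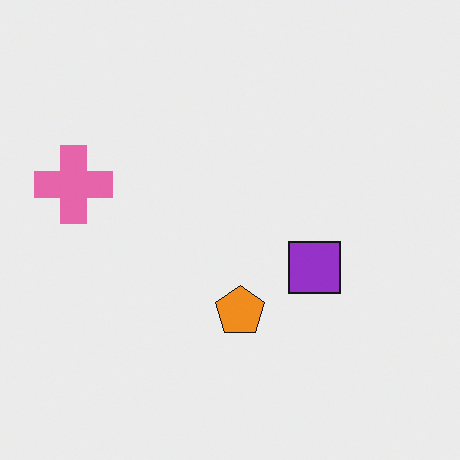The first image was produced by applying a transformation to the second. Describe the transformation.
This is the original image washed out (contrast reduced).

Tones are pushed toward mid-grey across the whole image — a global contrast change.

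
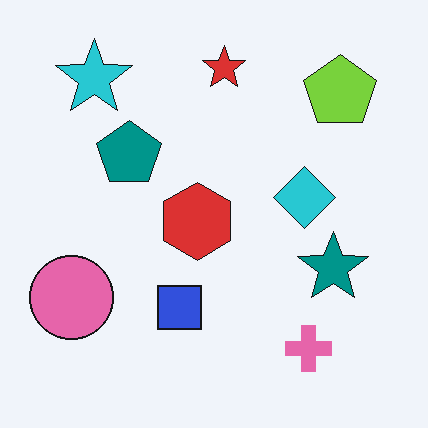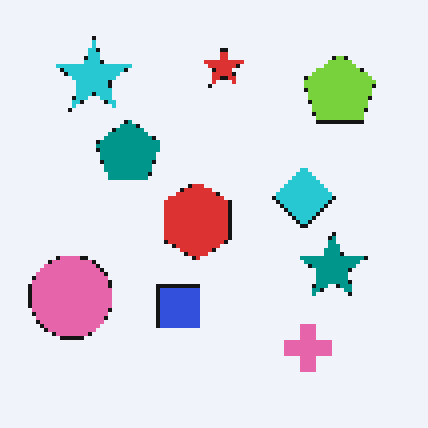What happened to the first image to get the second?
The image was lightly pixelated (a mild mosaic effect).

Shapes are reduced to large square blocks; fine edges and outlines are lost — a downscale-then-upscale (mosaic) effect.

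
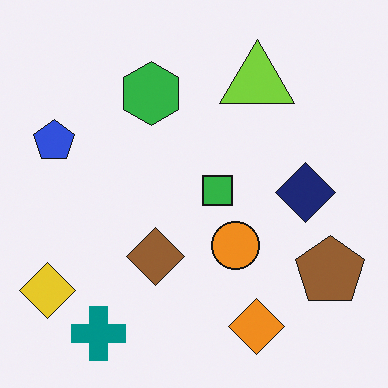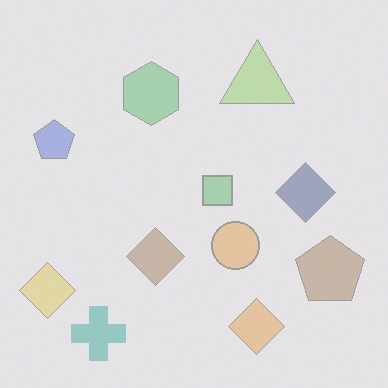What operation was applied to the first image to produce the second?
The image was given much lower contrast.

Tones are pushed toward mid-grey across the whole image — a global contrast change.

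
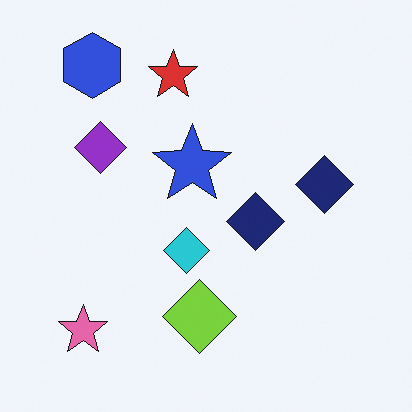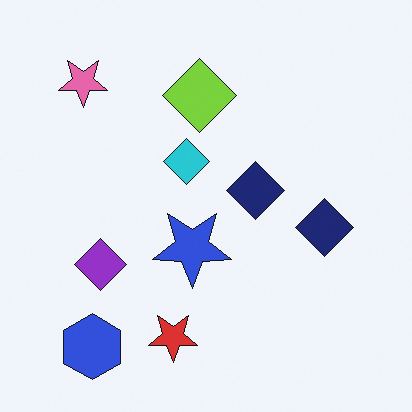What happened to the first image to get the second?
The transformation is: flipped vertically (top ↔ bottom).

The blue hexagon is in the top-left of the first image and the bottom-left of the second — shapes on opposite sides of the horizontal midline have swapped in a mirror flip.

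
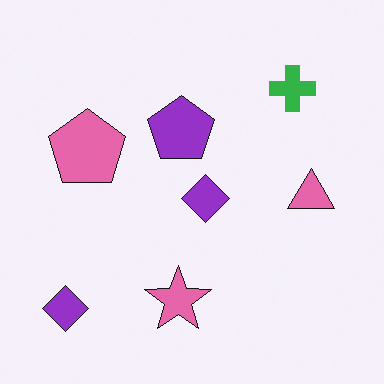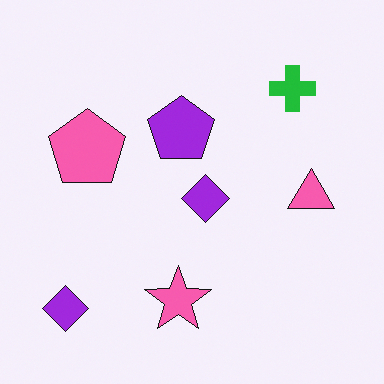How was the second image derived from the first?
The transformation is: slightly oversaturated.

All colors are more vivid — a global saturation change.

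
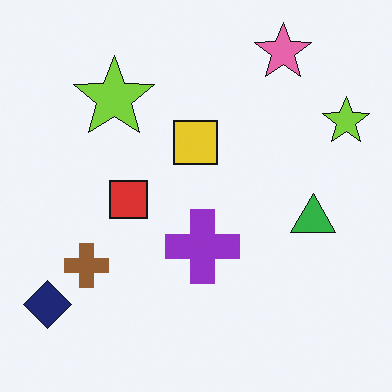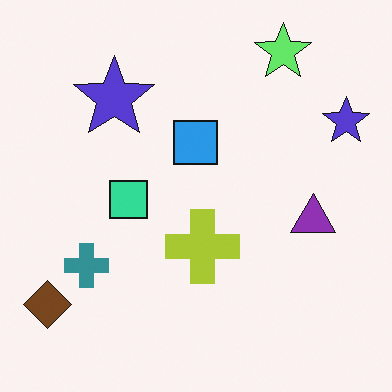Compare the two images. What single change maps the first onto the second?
The image was hue-shifted by a moderate amount.

Every shape's color has rotated by the same amount around the hue wheel — a uniform hue shift.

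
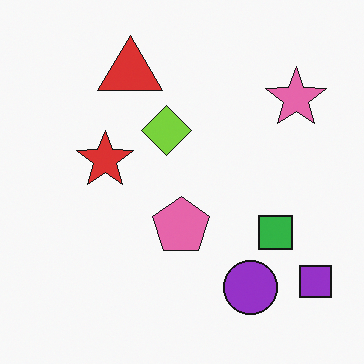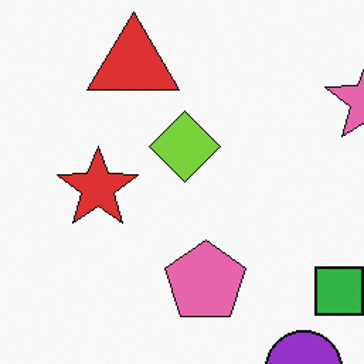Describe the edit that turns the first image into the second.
It was cropped to a modestly smaller region and rescaled.

The visible shapes are larger and the field of view is narrower; shapes near the original edges may be partly or wholly outside the frame — a crop-and-rescale.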